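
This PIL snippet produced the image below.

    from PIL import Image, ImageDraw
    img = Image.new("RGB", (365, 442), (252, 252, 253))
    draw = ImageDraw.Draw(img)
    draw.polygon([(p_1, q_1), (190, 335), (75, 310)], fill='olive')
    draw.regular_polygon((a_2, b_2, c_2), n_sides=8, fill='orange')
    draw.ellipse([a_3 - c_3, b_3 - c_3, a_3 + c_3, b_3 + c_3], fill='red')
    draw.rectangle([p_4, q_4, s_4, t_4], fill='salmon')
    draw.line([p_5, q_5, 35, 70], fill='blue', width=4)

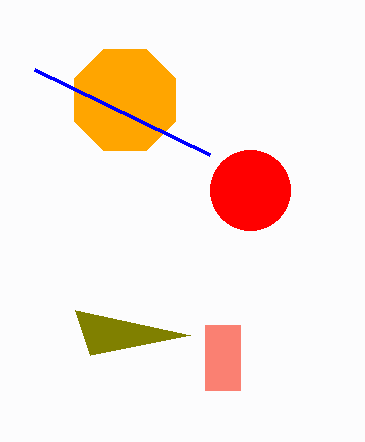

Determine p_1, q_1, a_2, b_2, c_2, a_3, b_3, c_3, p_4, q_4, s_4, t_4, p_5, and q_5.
p_1 = 90
q_1 = 355
a_2 = 125
b_2 = 100
c_2 = 55
a_3 = 250
b_3 = 190
c_3 = 40
p_4 = 205
q_4 = 325
s_4 = 240
t_4 = 390
p_5 = 210
q_5 = 155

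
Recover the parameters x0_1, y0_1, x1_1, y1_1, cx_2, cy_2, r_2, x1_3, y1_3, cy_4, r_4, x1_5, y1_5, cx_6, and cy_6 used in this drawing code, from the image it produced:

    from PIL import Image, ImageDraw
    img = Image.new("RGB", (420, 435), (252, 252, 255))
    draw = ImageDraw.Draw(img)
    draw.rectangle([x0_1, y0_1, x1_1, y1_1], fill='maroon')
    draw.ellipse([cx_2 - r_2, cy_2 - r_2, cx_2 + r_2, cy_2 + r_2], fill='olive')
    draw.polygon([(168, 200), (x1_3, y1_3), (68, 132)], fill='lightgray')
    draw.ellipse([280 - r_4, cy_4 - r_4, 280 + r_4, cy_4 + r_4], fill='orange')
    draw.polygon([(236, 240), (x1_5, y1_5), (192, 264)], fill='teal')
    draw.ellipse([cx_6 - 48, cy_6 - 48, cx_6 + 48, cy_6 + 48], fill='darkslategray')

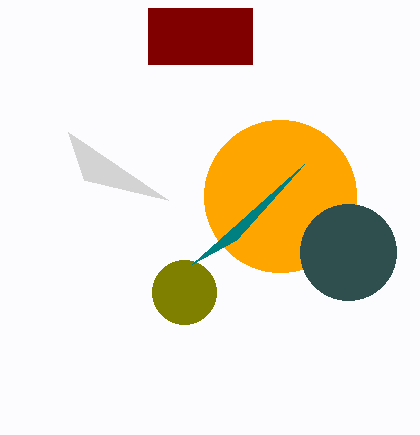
x0_1 = 148, y0_1 = 8, x1_1 = 252, y1_1 = 64, cx_2 = 184, cy_2 = 292, r_2 = 32, x1_3 = 84, y1_3 = 180, cy_4 = 196, r_4 = 76, x1_5 = 304, y1_5 = 164, cx_6 = 348, cy_6 = 252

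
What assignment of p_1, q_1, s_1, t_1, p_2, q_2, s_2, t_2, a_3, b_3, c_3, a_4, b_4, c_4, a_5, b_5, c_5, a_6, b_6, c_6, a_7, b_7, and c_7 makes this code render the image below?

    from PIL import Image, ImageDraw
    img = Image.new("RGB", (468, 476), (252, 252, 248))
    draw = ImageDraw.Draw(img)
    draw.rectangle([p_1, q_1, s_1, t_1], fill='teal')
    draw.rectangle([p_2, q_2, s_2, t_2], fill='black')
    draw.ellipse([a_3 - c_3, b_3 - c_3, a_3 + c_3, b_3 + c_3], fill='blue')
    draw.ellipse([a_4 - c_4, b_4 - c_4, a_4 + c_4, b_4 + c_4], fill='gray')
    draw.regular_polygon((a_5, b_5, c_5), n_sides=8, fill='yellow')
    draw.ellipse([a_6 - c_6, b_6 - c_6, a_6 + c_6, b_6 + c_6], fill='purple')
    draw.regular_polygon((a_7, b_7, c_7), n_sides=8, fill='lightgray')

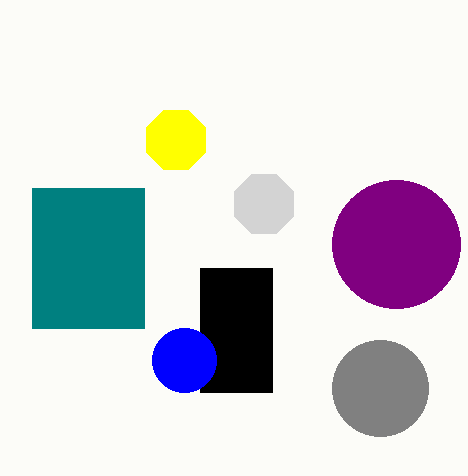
p_1 = 32
q_1 = 188
s_1 = 144
t_1 = 328
p_2 = 200
q_2 = 268
s_2 = 272
t_2 = 392
a_3 = 184
b_3 = 360
c_3 = 32
a_4 = 380
b_4 = 388
c_4 = 48
a_5 = 176
b_5 = 140
c_5 = 32
a_6 = 396
b_6 = 244
c_6 = 64
a_7 = 264
b_7 = 204
c_7 = 32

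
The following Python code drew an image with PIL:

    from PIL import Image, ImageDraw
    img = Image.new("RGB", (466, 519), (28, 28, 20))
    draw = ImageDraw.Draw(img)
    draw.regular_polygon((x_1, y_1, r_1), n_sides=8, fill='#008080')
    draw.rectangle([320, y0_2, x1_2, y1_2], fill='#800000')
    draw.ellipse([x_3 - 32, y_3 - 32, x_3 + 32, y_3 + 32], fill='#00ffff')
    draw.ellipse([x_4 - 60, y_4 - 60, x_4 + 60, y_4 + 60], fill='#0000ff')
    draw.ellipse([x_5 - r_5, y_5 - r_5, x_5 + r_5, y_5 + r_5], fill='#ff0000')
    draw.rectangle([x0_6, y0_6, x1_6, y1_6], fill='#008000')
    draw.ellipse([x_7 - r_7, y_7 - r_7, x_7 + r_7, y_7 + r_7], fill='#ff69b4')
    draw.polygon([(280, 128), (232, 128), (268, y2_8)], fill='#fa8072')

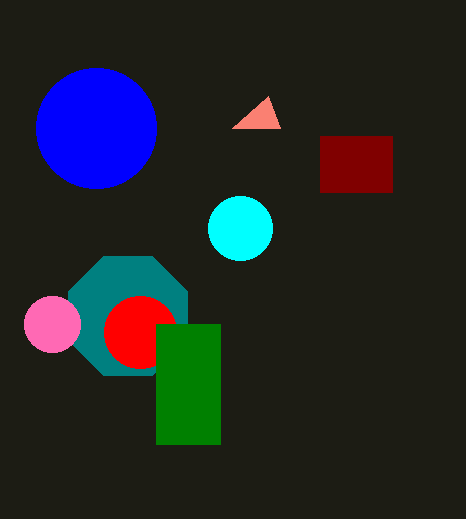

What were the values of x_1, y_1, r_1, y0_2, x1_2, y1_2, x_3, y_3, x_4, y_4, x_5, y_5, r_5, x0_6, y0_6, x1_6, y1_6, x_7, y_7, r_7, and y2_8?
x_1 = 128; y_1 = 316; r_1 = 64; y0_2 = 136; x1_2 = 392; y1_2 = 192; x_3 = 240; y_3 = 228; x_4 = 96; y_4 = 128; x_5 = 140; y_5 = 332; r_5 = 36; x0_6 = 156; y0_6 = 324; x1_6 = 220; y1_6 = 444; x_7 = 52; y_7 = 324; r_7 = 28; y2_8 = 96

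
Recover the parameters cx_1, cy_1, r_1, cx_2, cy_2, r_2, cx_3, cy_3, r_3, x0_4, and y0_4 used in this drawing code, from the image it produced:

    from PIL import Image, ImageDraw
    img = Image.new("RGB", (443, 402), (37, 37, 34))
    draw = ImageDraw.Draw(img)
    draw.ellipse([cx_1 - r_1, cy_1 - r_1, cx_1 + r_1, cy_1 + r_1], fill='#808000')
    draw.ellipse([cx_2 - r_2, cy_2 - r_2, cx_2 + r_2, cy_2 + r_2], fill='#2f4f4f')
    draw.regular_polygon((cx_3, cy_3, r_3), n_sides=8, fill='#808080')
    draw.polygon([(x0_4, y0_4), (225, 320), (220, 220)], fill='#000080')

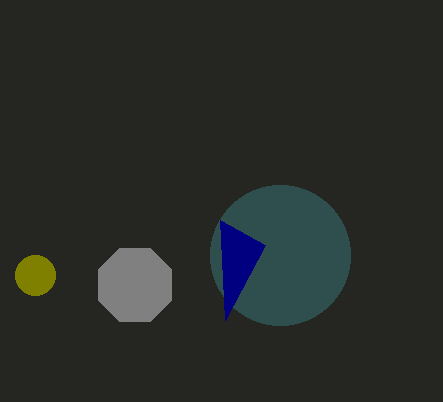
cx_1 = 35
cy_1 = 275
r_1 = 20
cx_2 = 280
cy_2 = 255
r_2 = 70
cx_3 = 135
cy_3 = 285
r_3 = 40
x0_4 = 265
y0_4 = 245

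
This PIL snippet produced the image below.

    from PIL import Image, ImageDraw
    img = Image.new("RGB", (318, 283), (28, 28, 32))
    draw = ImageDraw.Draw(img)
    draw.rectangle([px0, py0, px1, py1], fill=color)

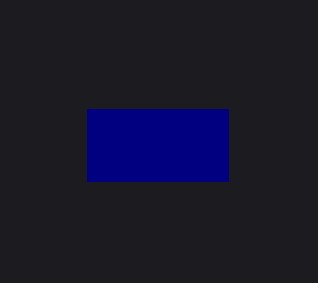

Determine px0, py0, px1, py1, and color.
px0 = 87, py0 = 109, px1 = 228, py1 = 181, color = 'navy'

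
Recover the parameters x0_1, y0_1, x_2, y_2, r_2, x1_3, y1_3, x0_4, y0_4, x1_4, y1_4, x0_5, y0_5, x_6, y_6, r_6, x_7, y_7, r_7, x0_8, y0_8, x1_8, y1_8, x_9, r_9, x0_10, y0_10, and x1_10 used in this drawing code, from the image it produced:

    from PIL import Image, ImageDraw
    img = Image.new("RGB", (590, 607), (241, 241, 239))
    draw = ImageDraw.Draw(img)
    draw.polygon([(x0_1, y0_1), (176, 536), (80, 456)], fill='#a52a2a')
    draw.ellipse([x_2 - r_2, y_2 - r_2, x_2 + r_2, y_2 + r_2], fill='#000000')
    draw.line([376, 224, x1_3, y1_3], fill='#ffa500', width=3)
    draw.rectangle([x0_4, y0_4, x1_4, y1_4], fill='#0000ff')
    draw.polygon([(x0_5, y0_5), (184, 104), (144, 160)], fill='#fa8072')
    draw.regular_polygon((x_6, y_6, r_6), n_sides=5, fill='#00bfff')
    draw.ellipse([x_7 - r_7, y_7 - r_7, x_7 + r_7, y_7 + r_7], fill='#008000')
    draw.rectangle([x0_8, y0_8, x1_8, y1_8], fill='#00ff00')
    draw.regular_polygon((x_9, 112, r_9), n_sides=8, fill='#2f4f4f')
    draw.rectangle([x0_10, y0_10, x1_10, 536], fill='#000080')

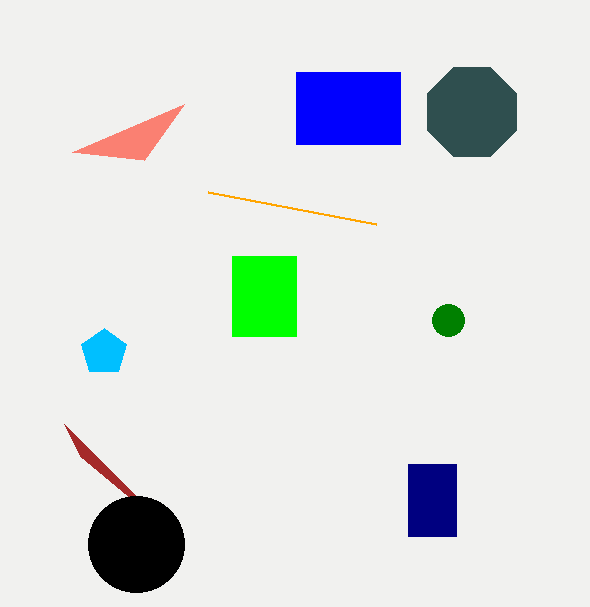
x0_1 = 64, y0_1 = 424, x_2 = 136, y_2 = 544, r_2 = 48, x1_3 = 208, y1_3 = 192, x0_4 = 296, y0_4 = 72, x1_4 = 400, y1_4 = 144, x0_5 = 72, y0_5 = 152, x_6 = 104, y_6 = 352, r_6 = 24, x_7 = 448, y_7 = 320, r_7 = 16, x0_8 = 232, y0_8 = 256, x1_8 = 296, y1_8 = 336, x_9 = 472, r_9 = 48, x0_10 = 408, y0_10 = 464, x1_10 = 456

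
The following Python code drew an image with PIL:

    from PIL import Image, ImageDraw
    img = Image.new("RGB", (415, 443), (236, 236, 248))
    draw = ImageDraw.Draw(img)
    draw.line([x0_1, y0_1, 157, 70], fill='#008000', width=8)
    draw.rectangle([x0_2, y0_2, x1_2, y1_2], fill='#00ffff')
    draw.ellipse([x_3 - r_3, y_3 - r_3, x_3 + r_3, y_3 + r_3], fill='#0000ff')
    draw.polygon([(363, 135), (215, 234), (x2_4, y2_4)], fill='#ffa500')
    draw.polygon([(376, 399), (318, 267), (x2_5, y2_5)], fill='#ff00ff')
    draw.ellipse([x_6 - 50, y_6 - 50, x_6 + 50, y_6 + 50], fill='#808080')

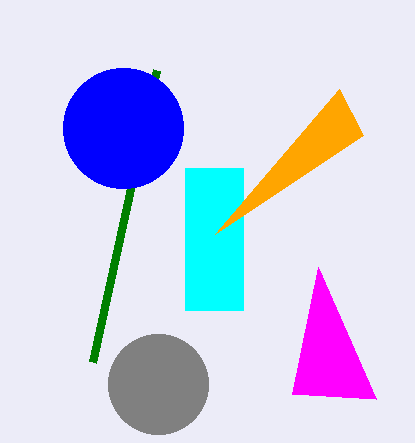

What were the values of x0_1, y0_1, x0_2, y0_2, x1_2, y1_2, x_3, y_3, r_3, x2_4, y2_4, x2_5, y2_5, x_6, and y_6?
x0_1 = 93, y0_1 = 362, x0_2 = 185, y0_2 = 168, x1_2 = 243, y1_2 = 310, x_3 = 123, y_3 = 128, r_3 = 60, x2_4 = 339, y2_4 = 89, x2_5 = 292, y2_5 = 394, x_6 = 158, y_6 = 384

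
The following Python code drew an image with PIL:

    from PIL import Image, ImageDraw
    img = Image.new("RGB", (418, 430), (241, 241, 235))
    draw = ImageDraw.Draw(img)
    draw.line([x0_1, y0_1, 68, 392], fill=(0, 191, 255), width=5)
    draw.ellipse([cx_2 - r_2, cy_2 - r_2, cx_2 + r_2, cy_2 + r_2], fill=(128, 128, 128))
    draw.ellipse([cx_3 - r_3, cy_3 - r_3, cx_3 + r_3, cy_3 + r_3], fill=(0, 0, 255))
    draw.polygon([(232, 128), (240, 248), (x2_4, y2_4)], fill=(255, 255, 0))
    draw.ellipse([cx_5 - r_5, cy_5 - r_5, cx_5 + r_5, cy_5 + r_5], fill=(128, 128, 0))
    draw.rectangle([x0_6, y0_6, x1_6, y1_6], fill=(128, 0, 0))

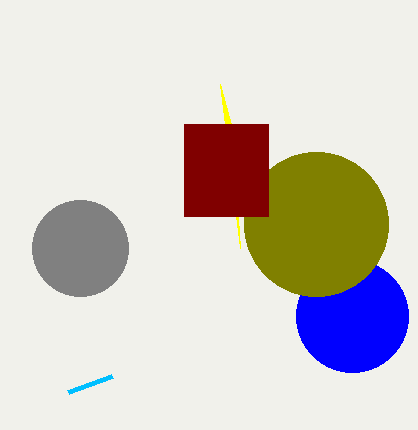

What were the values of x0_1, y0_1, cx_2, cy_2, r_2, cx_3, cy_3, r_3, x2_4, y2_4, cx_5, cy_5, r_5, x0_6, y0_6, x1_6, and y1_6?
x0_1 = 112, y0_1 = 376, cx_2 = 80, cy_2 = 248, r_2 = 48, cx_3 = 352, cy_3 = 316, r_3 = 56, x2_4 = 220, y2_4 = 84, cx_5 = 316, cy_5 = 224, r_5 = 72, x0_6 = 184, y0_6 = 124, x1_6 = 268, y1_6 = 216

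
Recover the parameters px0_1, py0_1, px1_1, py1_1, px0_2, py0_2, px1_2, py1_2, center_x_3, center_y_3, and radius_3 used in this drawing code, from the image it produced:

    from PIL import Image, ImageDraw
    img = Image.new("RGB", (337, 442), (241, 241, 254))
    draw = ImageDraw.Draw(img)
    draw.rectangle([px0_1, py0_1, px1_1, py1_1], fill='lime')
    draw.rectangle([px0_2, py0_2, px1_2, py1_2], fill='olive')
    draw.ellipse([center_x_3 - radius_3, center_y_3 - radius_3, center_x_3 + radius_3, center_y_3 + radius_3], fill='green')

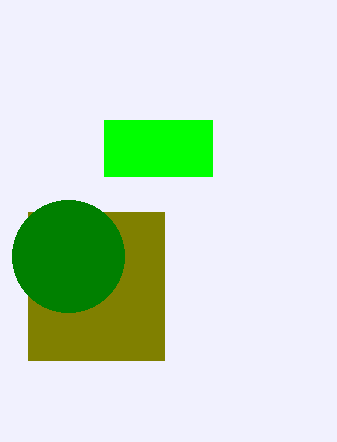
px0_1 = 104
py0_1 = 120
px1_1 = 212
py1_1 = 176
px0_2 = 28
py0_2 = 212
px1_2 = 164
py1_2 = 360
center_x_3 = 68
center_y_3 = 256
radius_3 = 56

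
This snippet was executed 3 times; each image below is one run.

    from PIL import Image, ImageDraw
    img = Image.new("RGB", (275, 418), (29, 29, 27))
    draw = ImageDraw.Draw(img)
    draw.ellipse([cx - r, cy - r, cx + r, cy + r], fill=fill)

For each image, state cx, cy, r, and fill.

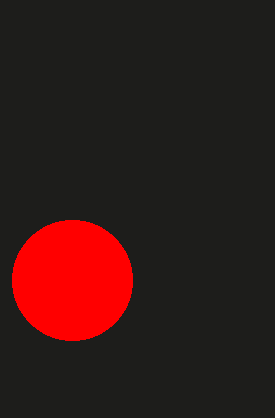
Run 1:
cx = 72
cy = 280
r = 60
fill = 'red'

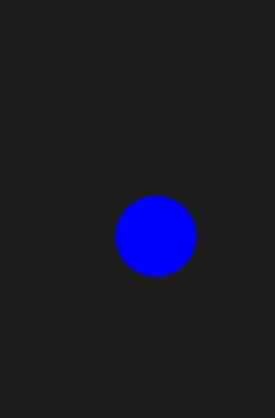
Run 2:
cx = 156; cy = 236; r = 40; fill = 'blue'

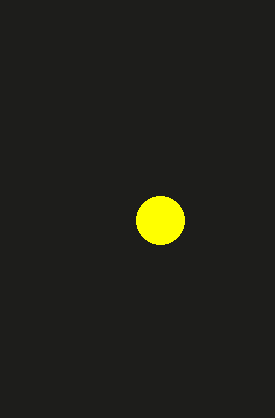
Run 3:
cx = 160
cy = 220
r = 24
fill = 'yellow'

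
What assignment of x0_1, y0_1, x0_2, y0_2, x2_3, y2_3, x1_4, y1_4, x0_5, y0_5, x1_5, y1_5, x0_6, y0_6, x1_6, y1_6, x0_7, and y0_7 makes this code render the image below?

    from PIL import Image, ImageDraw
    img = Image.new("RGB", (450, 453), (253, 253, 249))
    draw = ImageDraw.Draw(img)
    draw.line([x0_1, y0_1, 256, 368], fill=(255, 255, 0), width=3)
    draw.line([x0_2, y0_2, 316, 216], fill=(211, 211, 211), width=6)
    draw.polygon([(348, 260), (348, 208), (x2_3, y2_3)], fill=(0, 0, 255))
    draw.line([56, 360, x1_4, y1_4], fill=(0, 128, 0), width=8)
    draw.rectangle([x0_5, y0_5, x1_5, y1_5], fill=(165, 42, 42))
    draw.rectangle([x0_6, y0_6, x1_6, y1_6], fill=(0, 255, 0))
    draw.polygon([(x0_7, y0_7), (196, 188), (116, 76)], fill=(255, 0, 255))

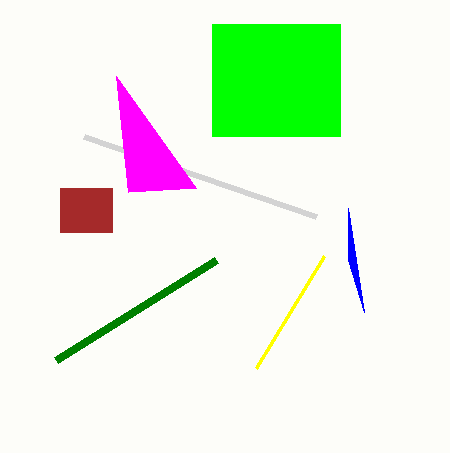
x0_1 = 324, y0_1 = 256, x0_2 = 84, y0_2 = 136, x2_3 = 364, y2_3 = 312, x1_4 = 216, y1_4 = 260, x0_5 = 60, y0_5 = 188, x1_5 = 112, y1_5 = 232, x0_6 = 212, y0_6 = 24, x1_6 = 340, y1_6 = 136, x0_7 = 128, y0_7 = 192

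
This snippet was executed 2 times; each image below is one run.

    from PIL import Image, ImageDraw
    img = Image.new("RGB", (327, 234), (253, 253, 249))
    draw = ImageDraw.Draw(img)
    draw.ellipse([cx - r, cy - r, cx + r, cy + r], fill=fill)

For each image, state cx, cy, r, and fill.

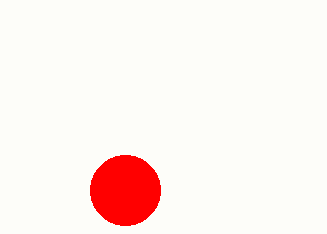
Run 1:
cx = 125
cy = 190
r = 35
fill = 'red'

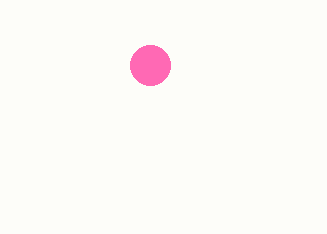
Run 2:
cx = 150, cy = 65, r = 20, fill = 'hotpink'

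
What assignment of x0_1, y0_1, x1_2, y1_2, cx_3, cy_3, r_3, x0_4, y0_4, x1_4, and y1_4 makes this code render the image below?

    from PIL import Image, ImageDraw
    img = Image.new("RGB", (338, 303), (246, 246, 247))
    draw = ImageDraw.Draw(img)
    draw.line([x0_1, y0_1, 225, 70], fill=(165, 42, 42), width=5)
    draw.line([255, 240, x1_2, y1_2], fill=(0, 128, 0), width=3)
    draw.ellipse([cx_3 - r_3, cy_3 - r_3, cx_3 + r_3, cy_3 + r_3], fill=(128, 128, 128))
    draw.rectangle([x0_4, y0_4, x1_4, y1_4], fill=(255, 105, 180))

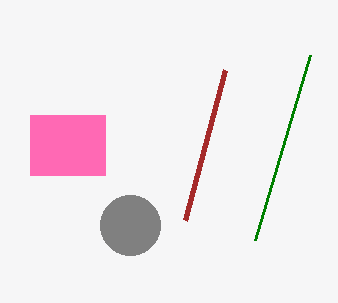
x0_1 = 185
y0_1 = 220
x1_2 = 310
y1_2 = 55
cx_3 = 130
cy_3 = 225
r_3 = 30
x0_4 = 30
y0_4 = 115
x1_4 = 105
y1_4 = 175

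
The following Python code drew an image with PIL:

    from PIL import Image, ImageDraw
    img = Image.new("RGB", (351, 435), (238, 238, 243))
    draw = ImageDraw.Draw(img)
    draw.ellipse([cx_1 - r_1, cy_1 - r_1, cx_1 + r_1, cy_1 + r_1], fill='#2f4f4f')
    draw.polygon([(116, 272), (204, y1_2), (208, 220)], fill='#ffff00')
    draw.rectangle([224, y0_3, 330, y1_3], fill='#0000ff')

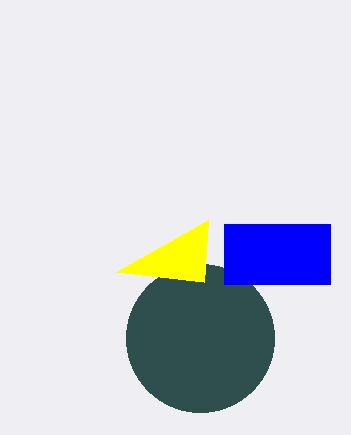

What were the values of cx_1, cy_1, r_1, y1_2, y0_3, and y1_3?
cx_1 = 200
cy_1 = 338
r_1 = 74
y1_2 = 282
y0_3 = 224
y1_3 = 284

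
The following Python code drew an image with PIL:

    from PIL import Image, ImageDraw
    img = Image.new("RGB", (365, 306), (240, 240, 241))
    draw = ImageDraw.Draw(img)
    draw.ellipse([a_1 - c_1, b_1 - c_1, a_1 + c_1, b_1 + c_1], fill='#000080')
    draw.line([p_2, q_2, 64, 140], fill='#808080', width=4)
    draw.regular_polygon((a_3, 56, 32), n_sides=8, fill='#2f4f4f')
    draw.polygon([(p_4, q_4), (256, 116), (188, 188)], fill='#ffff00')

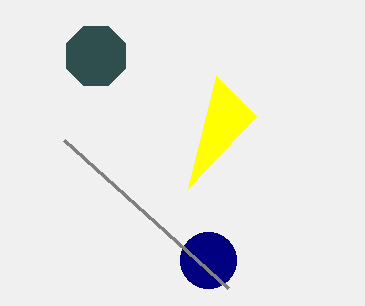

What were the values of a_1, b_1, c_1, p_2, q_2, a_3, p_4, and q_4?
a_1 = 208; b_1 = 260; c_1 = 28; p_2 = 228; q_2 = 288; a_3 = 96; p_4 = 216; q_4 = 76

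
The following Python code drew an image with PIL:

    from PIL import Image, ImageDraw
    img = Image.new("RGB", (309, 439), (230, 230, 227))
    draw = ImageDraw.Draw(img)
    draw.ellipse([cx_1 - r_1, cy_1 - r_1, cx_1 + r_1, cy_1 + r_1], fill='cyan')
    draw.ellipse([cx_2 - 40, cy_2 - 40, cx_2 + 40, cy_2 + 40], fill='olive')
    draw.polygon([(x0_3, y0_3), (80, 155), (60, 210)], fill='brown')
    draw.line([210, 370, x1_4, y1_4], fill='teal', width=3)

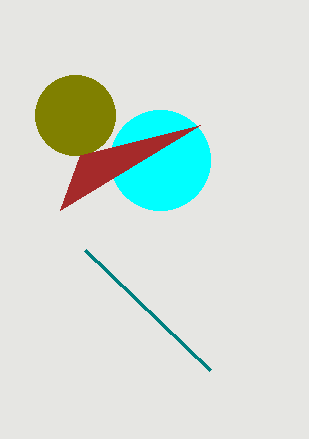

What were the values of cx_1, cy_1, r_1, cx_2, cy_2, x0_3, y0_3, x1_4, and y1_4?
cx_1 = 160; cy_1 = 160; r_1 = 50; cx_2 = 75; cy_2 = 115; x0_3 = 200; y0_3 = 125; x1_4 = 85; y1_4 = 250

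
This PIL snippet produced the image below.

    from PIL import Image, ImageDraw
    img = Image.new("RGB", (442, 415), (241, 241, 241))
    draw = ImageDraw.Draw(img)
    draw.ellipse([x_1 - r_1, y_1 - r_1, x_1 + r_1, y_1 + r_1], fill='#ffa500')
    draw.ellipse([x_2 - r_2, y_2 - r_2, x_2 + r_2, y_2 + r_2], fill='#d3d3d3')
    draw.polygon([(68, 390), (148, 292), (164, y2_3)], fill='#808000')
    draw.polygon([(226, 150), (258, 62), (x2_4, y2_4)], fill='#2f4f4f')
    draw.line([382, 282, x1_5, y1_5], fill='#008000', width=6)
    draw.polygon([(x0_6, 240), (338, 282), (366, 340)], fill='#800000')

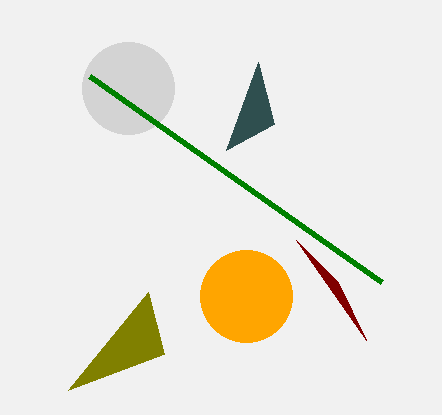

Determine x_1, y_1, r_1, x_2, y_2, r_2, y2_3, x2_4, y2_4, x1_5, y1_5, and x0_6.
x_1 = 246
y_1 = 296
r_1 = 46
x_2 = 128
y_2 = 88
r_2 = 46
y2_3 = 354
x2_4 = 274
y2_4 = 124
x1_5 = 90
y1_5 = 76
x0_6 = 296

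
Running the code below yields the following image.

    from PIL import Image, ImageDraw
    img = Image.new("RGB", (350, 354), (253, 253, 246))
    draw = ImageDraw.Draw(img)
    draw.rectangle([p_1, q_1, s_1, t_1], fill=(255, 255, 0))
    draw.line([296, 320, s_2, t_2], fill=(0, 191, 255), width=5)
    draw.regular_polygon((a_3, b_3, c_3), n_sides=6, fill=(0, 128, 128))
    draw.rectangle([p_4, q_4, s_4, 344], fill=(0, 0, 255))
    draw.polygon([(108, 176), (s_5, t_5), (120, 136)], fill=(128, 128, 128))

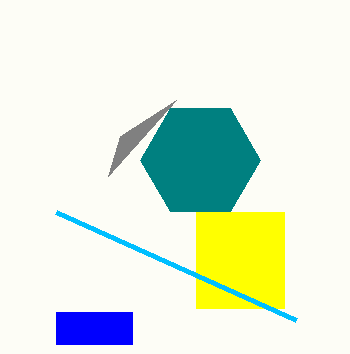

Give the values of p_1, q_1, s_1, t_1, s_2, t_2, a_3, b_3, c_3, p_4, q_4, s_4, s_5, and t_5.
p_1 = 196, q_1 = 212, s_1 = 284, t_1 = 308, s_2 = 56, t_2 = 212, a_3 = 200, b_3 = 160, c_3 = 60, p_4 = 56, q_4 = 312, s_4 = 132, s_5 = 176, t_5 = 100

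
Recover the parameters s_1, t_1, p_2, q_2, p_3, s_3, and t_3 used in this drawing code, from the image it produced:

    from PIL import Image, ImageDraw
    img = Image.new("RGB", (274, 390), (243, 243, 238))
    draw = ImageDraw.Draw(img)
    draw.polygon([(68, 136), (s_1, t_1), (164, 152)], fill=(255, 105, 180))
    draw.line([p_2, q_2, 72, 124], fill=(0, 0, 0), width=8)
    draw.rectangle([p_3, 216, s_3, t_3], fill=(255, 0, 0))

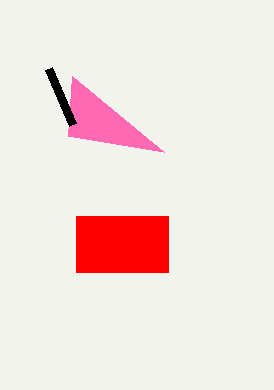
s_1 = 72
t_1 = 76
p_2 = 48
q_2 = 68
p_3 = 76
s_3 = 168
t_3 = 272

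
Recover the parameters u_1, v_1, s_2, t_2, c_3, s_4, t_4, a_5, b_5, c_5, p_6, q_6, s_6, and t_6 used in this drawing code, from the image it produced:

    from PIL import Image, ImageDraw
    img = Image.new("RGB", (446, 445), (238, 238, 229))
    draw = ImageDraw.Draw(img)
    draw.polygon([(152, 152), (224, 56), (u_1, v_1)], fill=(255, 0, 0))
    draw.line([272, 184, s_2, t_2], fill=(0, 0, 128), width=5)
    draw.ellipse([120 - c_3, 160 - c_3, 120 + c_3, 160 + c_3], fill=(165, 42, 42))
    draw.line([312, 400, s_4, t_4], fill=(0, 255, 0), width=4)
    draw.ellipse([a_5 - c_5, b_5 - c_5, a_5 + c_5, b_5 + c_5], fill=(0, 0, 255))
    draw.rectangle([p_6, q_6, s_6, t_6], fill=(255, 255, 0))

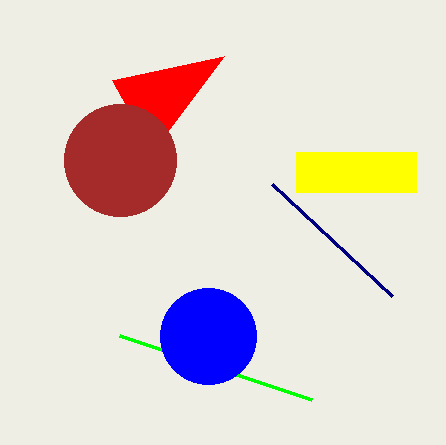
u_1 = 112
v_1 = 80
s_2 = 392
t_2 = 296
c_3 = 56
s_4 = 120
t_4 = 336
a_5 = 208
b_5 = 336
c_5 = 48
p_6 = 296
q_6 = 152
s_6 = 416
t_6 = 192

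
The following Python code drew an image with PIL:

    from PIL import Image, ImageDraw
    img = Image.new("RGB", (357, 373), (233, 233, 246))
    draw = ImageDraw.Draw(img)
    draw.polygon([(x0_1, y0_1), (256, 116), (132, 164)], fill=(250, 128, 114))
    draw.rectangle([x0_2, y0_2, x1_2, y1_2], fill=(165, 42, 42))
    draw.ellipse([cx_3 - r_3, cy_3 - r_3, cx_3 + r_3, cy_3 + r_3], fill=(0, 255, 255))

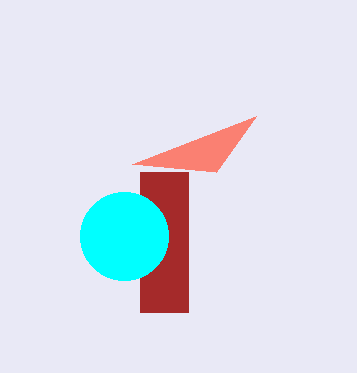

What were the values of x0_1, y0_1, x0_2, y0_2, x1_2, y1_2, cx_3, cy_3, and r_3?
x0_1 = 216; y0_1 = 172; x0_2 = 140; y0_2 = 172; x1_2 = 188; y1_2 = 312; cx_3 = 124; cy_3 = 236; r_3 = 44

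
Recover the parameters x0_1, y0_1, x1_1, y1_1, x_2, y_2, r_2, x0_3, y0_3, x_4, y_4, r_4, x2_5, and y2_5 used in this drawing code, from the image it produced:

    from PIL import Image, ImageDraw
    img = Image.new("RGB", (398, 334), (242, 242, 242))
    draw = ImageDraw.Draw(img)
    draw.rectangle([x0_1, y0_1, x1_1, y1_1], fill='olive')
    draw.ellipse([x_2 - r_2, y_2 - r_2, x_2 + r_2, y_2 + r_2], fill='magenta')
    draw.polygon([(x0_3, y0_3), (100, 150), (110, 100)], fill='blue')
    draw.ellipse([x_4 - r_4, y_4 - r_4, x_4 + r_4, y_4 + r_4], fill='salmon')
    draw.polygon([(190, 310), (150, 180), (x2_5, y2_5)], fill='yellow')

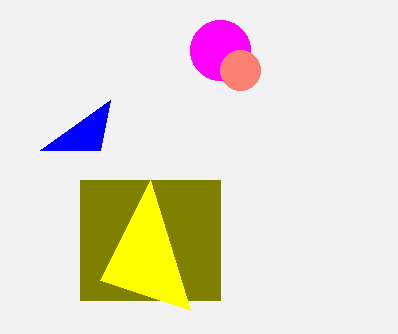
x0_1 = 80; y0_1 = 180; x1_1 = 220; y1_1 = 300; x_2 = 220; y_2 = 50; r_2 = 30; x0_3 = 40; y0_3 = 150; x_4 = 240; y_4 = 70; r_4 = 20; x2_5 = 100; y2_5 = 280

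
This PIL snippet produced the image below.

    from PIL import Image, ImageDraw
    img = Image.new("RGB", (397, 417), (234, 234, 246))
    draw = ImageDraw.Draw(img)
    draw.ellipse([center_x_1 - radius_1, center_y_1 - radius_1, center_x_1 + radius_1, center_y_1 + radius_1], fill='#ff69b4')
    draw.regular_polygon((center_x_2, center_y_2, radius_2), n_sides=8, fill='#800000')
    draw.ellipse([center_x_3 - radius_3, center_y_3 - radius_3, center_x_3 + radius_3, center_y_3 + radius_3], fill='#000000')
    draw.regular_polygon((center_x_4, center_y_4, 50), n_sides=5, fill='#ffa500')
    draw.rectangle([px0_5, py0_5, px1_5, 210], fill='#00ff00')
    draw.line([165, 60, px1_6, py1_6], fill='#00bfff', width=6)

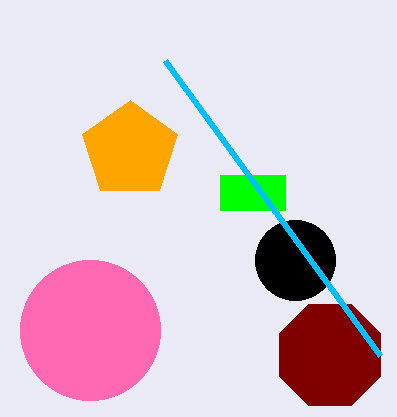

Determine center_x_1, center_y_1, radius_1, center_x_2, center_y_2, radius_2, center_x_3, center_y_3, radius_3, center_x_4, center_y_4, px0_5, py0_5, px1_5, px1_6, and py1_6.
center_x_1 = 90
center_y_1 = 330
radius_1 = 70
center_x_2 = 330
center_y_2 = 355
radius_2 = 55
center_x_3 = 295
center_y_3 = 260
radius_3 = 40
center_x_4 = 130
center_y_4 = 150
px0_5 = 220
py0_5 = 175
px1_5 = 285
px1_6 = 380
py1_6 = 355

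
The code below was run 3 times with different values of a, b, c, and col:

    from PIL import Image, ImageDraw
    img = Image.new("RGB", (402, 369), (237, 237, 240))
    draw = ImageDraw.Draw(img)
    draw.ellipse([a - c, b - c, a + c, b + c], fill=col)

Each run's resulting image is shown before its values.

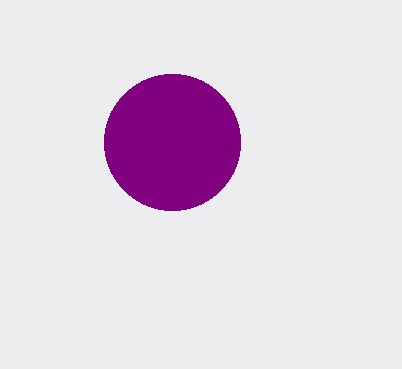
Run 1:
a = 172; b = 142; c = 68; col = 'purple'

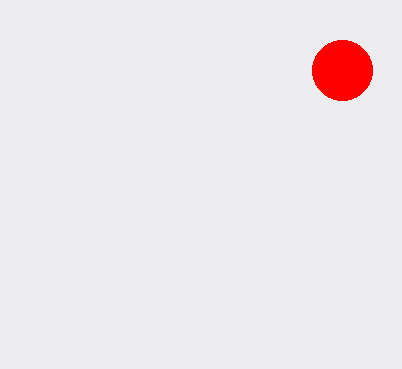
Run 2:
a = 342; b = 70; c = 30; col = 'red'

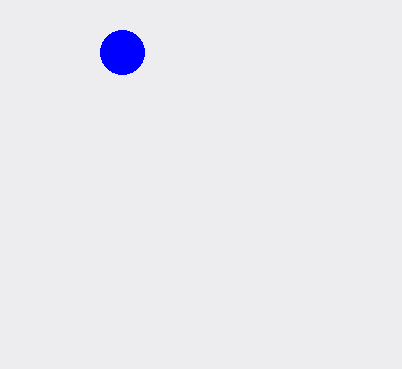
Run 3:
a = 122
b = 52
c = 22
col = 'blue'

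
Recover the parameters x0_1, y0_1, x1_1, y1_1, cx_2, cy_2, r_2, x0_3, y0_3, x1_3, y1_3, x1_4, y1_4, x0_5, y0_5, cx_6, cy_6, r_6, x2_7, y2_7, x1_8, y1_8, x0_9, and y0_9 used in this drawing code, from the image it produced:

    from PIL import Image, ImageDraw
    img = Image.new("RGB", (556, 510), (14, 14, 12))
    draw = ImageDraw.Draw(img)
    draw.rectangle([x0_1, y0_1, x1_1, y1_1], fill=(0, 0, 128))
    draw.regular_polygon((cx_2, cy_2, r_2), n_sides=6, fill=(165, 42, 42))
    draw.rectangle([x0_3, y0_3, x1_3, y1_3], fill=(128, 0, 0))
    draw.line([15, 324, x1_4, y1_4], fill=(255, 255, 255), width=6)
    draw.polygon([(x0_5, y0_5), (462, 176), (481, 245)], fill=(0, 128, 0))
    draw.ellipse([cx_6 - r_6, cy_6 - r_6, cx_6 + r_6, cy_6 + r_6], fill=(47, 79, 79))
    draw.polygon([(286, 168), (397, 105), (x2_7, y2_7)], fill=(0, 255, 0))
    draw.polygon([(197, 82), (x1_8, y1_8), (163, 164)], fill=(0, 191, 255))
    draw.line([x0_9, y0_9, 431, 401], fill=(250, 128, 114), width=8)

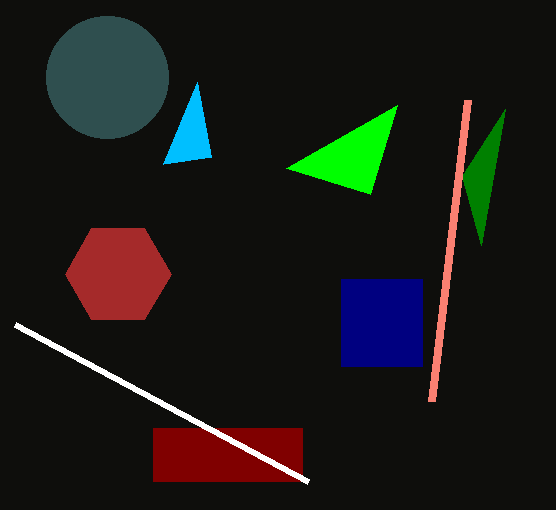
x0_1 = 341
y0_1 = 279
x1_1 = 422
y1_1 = 366
cx_2 = 118
cy_2 = 274
r_2 = 53
x0_3 = 153
y0_3 = 428
x1_3 = 302
y1_3 = 481
x1_4 = 308
y1_4 = 481
x0_5 = 505
y0_5 = 109
cx_6 = 107
cy_6 = 77
r_6 = 61
x2_7 = 370
y2_7 = 194
x1_8 = 211
y1_8 = 157
x0_9 = 467
y0_9 = 100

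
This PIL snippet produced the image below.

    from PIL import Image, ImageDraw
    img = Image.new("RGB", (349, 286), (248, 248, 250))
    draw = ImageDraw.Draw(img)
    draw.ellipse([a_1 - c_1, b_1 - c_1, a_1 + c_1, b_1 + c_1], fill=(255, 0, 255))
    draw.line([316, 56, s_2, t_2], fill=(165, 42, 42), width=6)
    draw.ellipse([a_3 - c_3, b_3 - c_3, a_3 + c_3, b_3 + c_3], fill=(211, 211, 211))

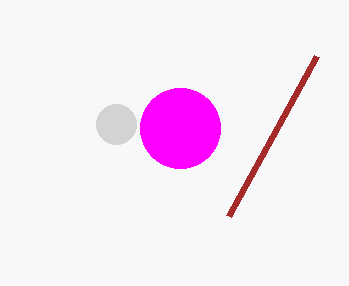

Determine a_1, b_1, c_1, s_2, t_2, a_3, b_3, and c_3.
a_1 = 180, b_1 = 128, c_1 = 40, s_2 = 228, t_2 = 216, a_3 = 116, b_3 = 124, c_3 = 20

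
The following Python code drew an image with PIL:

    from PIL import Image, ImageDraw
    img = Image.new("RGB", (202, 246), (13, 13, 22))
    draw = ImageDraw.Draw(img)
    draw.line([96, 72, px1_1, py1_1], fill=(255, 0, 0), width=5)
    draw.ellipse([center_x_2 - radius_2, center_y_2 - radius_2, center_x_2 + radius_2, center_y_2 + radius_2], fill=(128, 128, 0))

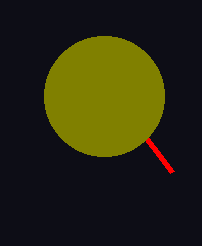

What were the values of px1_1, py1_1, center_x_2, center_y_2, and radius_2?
px1_1 = 172, py1_1 = 172, center_x_2 = 104, center_y_2 = 96, radius_2 = 60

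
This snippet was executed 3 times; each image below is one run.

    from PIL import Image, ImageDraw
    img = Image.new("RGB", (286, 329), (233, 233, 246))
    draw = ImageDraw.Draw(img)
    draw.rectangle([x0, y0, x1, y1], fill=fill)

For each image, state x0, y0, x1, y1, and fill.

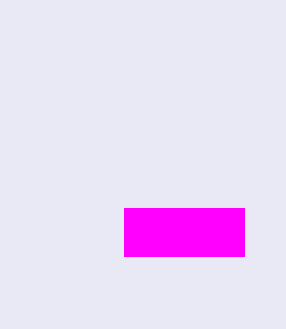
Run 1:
x0 = 124
y0 = 208
x1 = 244
y1 = 256
fill = 'magenta'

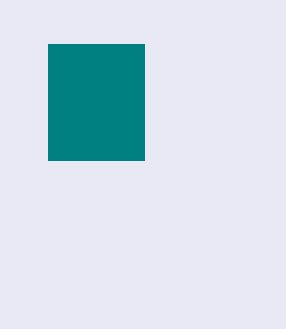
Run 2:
x0 = 48; y0 = 44; x1 = 144; y1 = 160; fill = 'teal'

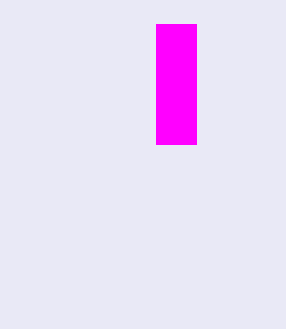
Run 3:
x0 = 156, y0 = 24, x1 = 196, y1 = 144, fill = 'magenta'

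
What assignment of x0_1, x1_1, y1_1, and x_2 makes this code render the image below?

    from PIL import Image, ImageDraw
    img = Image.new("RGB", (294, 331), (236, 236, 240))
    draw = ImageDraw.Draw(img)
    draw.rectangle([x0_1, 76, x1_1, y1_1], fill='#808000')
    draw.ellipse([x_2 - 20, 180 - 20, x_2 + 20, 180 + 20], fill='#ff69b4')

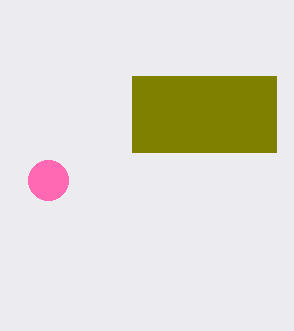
x0_1 = 132
x1_1 = 276
y1_1 = 152
x_2 = 48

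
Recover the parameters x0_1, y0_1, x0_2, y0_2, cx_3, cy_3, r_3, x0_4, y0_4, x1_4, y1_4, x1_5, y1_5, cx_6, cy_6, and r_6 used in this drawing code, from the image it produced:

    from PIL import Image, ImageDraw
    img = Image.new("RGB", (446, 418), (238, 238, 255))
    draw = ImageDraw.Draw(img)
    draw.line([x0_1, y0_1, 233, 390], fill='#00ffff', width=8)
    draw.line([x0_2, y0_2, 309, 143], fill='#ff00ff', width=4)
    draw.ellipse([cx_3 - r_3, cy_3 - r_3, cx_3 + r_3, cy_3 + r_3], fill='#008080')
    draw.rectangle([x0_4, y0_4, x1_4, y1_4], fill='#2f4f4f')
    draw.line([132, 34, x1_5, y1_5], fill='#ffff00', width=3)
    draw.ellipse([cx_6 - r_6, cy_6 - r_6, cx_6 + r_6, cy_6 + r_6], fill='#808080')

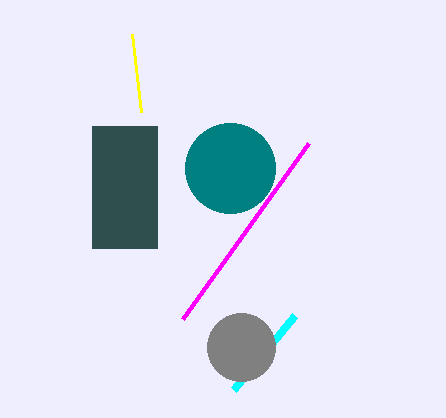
x0_1 = 294, y0_1 = 316, x0_2 = 183, y0_2 = 319, cx_3 = 230, cy_3 = 168, r_3 = 45, x0_4 = 92, y0_4 = 126, x1_4 = 157, y1_4 = 248, x1_5 = 141, y1_5 = 112, cx_6 = 241, cy_6 = 347, r_6 = 34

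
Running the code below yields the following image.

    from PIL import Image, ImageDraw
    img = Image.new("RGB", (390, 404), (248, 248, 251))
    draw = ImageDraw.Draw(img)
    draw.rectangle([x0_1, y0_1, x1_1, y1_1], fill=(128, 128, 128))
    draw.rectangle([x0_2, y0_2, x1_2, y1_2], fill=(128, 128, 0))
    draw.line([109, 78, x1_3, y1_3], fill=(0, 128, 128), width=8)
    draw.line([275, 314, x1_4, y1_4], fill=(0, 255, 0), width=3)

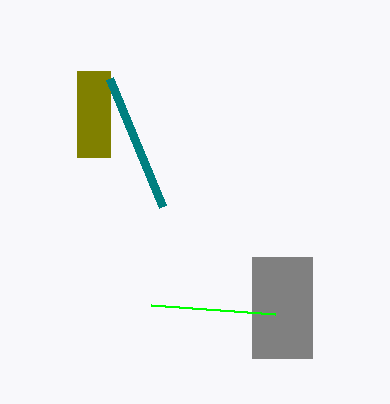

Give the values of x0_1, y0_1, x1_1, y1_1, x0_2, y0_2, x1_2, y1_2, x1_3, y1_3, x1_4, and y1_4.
x0_1 = 252, y0_1 = 257, x1_1 = 312, y1_1 = 358, x0_2 = 77, y0_2 = 71, x1_2 = 110, y1_2 = 157, x1_3 = 162, y1_3 = 206, x1_4 = 151, y1_4 = 305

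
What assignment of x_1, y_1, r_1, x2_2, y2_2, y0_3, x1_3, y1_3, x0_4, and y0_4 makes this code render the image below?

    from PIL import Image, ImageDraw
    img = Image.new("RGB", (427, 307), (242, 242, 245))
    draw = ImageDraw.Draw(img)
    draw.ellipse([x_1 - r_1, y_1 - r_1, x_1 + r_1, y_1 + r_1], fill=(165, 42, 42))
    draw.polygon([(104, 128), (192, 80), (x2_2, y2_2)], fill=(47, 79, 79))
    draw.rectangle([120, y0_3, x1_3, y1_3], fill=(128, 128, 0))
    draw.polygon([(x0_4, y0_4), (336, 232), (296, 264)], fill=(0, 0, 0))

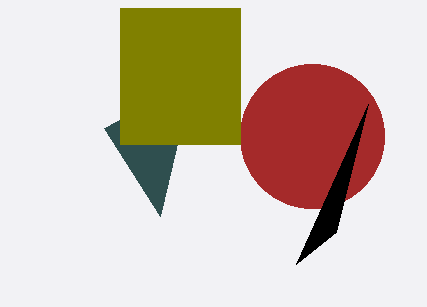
x_1 = 312, y_1 = 136, r_1 = 72, x2_2 = 160, y2_2 = 216, y0_3 = 8, x1_3 = 240, y1_3 = 144, x0_4 = 368, y0_4 = 104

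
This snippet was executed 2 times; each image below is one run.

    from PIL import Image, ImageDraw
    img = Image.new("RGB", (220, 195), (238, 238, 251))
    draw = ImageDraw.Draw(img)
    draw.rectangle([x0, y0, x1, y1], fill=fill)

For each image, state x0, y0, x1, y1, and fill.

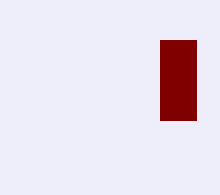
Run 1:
x0 = 160
y0 = 40
x1 = 196
y1 = 120
fill = 'maroon'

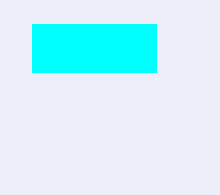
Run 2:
x0 = 32
y0 = 24
x1 = 156
y1 = 72
fill = 'cyan'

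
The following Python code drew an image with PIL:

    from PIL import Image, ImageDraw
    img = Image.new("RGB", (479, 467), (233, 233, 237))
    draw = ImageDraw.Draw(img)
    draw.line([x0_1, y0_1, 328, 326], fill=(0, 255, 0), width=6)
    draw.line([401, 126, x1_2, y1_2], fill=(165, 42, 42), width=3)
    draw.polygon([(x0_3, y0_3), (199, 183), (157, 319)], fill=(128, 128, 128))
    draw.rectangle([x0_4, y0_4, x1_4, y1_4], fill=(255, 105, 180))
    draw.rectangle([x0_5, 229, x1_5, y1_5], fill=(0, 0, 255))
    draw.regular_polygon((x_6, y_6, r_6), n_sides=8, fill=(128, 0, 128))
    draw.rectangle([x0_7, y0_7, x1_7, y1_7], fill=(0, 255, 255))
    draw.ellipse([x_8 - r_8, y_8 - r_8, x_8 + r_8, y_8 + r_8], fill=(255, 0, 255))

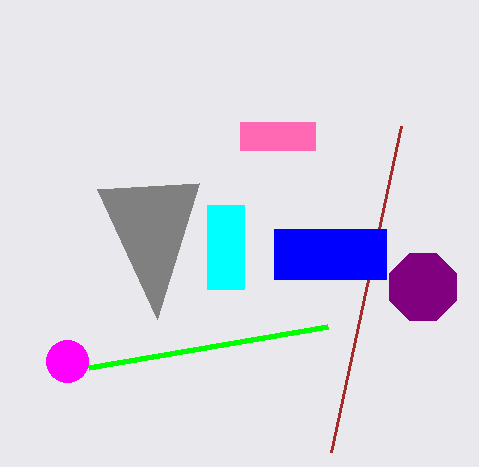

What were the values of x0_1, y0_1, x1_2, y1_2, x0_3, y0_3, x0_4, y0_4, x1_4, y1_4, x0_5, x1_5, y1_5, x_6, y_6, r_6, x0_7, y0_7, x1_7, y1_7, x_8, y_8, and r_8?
x0_1 = 89
y0_1 = 367
x1_2 = 331
y1_2 = 452
x0_3 = 97
y0_3 = 189
x0_4 = 240
y0_4 = 122
x1_4 = 315
y1_4 = 150
x0_5 = 274
x1_5 = 386
y1_5 = 279
x_6 = 423
y_6 = 287
r_6 = 36
x0_7 = 207
y0_7 = 205
x1_7 = 244
y1_7 = 289
x_8 = 67
y_8 = 361
r_8 = 21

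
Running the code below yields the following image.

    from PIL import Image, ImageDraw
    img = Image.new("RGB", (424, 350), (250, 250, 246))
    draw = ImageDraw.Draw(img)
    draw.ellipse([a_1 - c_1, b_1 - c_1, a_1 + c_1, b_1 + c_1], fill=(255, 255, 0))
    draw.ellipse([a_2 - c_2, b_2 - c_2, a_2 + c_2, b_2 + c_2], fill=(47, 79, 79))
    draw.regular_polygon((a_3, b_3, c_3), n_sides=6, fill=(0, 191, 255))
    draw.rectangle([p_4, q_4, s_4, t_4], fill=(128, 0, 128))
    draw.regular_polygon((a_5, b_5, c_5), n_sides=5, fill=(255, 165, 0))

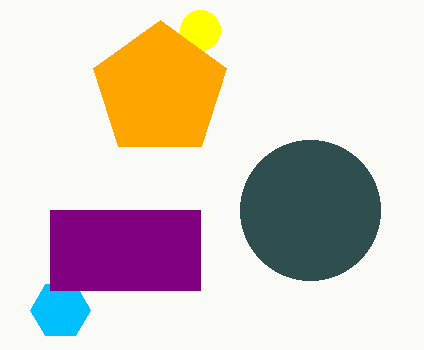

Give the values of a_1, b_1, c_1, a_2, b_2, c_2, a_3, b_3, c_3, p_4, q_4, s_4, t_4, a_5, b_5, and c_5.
a_1 = 200, b_1 = 30, c_1 = 20, a_2 = 310, b_2 = 210, c_2 = 70, a_3 = 60, b_3 = 310, c_3 = 30, p_4 = 50, q_4 = 210, s_4 = 200, t_4 = 290, a_5 = 160, b_5 = 90, c_5 = 70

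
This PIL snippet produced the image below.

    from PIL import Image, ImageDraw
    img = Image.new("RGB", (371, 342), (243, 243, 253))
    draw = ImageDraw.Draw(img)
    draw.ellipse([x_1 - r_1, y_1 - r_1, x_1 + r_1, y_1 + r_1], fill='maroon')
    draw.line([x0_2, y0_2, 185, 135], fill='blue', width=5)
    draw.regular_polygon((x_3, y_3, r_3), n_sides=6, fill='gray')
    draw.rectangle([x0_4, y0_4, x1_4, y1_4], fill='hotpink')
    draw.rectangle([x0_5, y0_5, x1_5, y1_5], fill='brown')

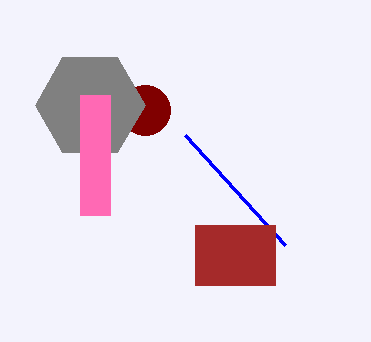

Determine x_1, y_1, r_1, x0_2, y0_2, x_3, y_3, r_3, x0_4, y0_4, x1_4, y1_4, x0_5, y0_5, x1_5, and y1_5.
x_1 = 145, y_1 = 110, r_1 = 25, x0_2 = 285, y0_2 = 245, x_3 = 90, y_3 = 105, r_3 = 55, x0_4 = 80, y0_4 = 95, x1_4 = 110, y1_4 = 215, x0_5 = 195, y0_5 = 225, x1_5 = 275, y1_5 = 285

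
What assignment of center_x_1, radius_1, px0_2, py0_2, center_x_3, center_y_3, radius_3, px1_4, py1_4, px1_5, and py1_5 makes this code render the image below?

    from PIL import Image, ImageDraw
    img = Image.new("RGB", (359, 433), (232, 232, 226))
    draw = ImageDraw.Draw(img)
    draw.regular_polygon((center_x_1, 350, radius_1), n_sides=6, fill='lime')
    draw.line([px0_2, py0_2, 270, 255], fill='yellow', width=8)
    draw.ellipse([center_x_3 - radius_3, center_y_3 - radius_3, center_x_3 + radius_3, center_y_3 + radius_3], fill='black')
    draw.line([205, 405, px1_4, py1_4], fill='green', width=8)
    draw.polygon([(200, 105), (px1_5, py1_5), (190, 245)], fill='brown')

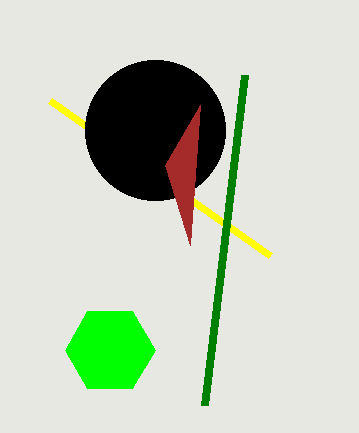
center_x_1 = 110, radius_1 = 45, px0_2 = 50, py0_2 = 100, center_x_3 = 155, center_y_3 = 130, radius_3 = 70, px1_4 = 245, py1_4 = 75, px1_5 = 165, py1_5 = 165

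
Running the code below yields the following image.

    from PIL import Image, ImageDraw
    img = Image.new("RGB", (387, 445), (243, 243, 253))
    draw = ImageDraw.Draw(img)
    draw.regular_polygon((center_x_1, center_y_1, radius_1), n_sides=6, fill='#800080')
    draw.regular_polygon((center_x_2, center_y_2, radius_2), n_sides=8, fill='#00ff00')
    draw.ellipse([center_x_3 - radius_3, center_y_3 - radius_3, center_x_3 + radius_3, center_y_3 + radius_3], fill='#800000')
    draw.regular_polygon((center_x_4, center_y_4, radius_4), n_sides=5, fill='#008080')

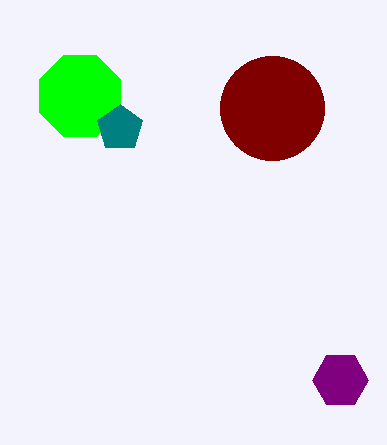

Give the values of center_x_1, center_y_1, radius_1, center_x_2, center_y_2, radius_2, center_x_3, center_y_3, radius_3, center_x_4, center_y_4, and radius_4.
center_x_1 = 340
center_y_1 = 380
radius_1 = 28
center_x_2 = 80
center_y_2 = 96
radius_2 = 44
center_x_3 = 272
center_y_3 = 108
radius_3 = 52
center_x_4 = 120
center_y_4 = 128
radius_4 = 24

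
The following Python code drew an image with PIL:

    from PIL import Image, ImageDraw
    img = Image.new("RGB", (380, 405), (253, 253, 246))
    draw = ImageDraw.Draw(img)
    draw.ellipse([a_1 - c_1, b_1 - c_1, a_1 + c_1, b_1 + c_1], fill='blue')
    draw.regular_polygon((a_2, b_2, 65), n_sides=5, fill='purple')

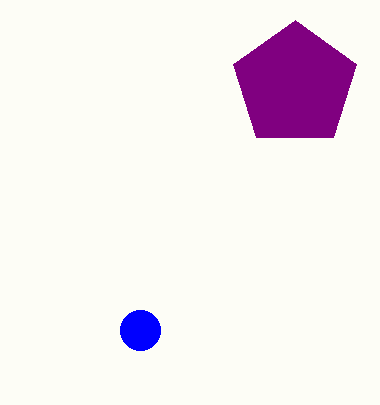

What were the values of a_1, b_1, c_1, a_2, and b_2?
a_1 = 140; b_1 = 330; c_1 = 20; a_2 = 295; b_2 = 85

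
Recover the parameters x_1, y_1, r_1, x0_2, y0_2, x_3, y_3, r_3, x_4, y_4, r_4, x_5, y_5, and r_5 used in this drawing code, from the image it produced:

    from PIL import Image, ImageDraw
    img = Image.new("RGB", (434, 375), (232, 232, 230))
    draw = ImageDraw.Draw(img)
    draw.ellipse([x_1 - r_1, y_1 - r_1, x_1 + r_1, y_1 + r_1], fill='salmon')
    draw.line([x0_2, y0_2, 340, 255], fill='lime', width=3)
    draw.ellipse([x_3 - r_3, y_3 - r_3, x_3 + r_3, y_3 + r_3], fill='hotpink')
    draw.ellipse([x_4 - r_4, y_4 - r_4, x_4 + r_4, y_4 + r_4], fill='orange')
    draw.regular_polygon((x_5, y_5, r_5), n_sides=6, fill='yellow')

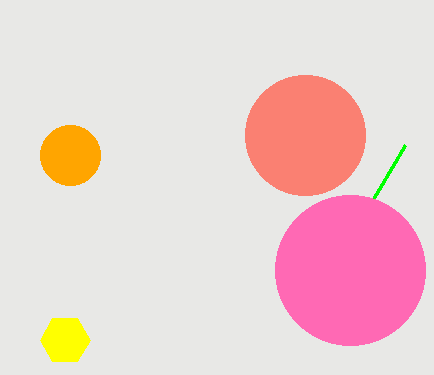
x_1 = 305
y_1 = 135
r_1 = 60
x0_2 = 405
y0_2 = 145
x_3 = 350
y_3 = 270
r_3 = 75
x_4 = 70
y_4 = 155
r_4 = 30
x_5 = 65
y_5 = 340
r_5 = 25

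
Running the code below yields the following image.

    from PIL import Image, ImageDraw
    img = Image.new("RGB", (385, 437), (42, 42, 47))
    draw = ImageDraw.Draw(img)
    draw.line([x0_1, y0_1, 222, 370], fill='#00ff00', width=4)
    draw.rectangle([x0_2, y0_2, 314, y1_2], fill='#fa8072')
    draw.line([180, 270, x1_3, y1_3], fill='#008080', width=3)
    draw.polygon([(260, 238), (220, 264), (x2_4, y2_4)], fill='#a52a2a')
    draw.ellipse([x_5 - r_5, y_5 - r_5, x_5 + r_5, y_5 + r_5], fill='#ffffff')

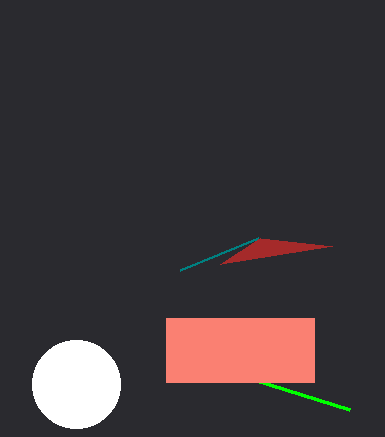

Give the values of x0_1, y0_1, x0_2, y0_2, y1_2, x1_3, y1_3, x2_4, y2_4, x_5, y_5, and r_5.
x0_1 = 350, y0_1 = 410, x0_2 = 166, y0_2 = 318, y1_2 = 382, x1_3 = 258, y1_3 = 238, x2_4 = 332, y2_4 = 246, x_5 = 76, y_5 = 384, r_5 = 44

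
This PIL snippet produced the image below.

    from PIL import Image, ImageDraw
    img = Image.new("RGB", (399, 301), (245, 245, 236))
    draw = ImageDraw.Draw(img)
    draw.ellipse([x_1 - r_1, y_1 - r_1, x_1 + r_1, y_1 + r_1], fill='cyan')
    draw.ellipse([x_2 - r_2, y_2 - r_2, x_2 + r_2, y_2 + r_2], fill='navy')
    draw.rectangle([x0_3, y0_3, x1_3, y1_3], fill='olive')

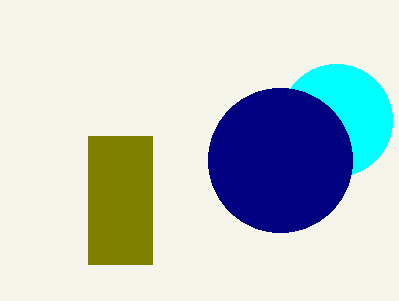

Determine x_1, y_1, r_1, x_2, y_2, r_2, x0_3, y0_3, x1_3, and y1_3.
x_1 = 336, y_1 = 120, r_1 = 56, x_2 = 280, y_2 = 160, r_2 = 72, x0_3 = 88, y0_3 = 136, x1_3 = 152, y1_3 = 264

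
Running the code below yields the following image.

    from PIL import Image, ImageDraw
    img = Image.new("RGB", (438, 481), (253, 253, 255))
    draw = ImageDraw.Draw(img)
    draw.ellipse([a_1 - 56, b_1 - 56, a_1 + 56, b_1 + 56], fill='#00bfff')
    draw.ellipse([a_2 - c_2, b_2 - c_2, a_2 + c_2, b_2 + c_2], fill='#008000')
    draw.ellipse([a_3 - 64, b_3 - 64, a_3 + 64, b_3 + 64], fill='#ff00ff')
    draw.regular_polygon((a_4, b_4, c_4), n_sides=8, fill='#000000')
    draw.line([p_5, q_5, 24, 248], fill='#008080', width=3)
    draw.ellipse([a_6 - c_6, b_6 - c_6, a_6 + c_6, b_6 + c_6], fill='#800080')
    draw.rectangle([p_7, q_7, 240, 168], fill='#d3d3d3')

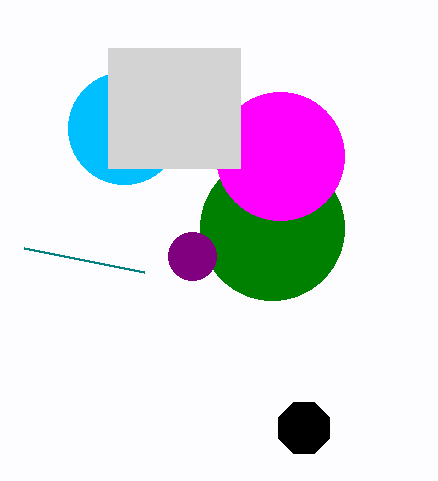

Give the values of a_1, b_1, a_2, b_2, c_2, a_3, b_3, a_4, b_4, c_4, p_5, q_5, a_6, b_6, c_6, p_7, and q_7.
a_1 = 124
b_1 = 128
a_2 = 272
b_2 = 228
c_2 = 72
a_3 = 280
b_3 = 156
a_4 = 304
b_4 = 428
c_4 = 28
p_5 = 144
q_5 = 272
a_6 = 192
b_6 = 256
c_6 = 24
p_7 = 108
q_7 = 48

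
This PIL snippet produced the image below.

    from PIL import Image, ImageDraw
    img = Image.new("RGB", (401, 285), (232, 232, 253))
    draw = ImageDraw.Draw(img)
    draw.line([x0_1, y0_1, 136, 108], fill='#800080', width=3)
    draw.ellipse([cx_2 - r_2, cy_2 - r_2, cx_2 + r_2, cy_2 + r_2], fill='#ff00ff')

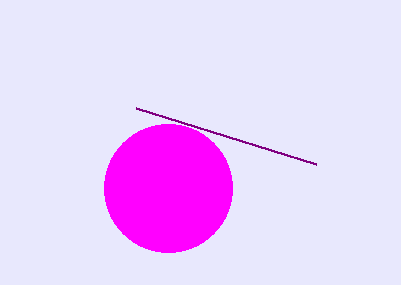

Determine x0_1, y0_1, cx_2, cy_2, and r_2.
x0_1 = 316; y0_1 = 164; cx_2 = 168; cy_2 = 188; r_2 = 64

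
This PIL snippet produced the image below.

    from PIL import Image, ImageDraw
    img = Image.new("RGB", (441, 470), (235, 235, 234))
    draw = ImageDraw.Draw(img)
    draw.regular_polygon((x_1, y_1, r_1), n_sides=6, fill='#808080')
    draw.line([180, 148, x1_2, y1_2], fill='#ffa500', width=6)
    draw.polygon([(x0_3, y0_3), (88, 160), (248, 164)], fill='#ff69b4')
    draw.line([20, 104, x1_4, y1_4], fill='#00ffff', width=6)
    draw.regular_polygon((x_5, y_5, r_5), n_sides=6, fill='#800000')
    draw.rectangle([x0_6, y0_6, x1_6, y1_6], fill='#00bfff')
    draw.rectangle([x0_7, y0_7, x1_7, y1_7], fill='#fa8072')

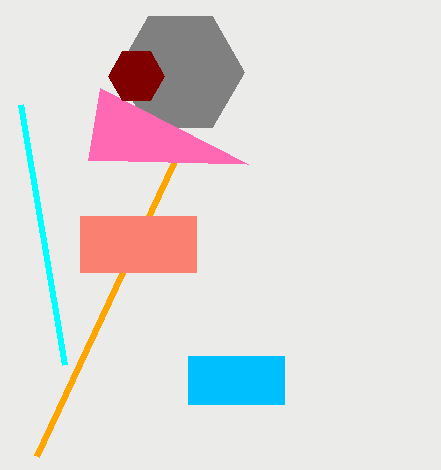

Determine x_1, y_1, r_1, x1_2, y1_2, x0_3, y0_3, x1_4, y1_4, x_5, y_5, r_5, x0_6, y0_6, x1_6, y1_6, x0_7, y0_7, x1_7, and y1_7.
x_1 = 180, y_1 = 72, r_1 = 64, x1_2 = 36, y1_2 = 456, x0_3 = 100, y0_3 = 88, x1_4 = 64, y1_4 = 364, x_5 = 136, y_5 = 76, r_5 = 28, x0_6 = 188, y0_6 = 356, x1_6 = 284, y1_6 = 404, x0_7 = 80, y0_7 = 216, x1_7 = 196, y1_7 = 272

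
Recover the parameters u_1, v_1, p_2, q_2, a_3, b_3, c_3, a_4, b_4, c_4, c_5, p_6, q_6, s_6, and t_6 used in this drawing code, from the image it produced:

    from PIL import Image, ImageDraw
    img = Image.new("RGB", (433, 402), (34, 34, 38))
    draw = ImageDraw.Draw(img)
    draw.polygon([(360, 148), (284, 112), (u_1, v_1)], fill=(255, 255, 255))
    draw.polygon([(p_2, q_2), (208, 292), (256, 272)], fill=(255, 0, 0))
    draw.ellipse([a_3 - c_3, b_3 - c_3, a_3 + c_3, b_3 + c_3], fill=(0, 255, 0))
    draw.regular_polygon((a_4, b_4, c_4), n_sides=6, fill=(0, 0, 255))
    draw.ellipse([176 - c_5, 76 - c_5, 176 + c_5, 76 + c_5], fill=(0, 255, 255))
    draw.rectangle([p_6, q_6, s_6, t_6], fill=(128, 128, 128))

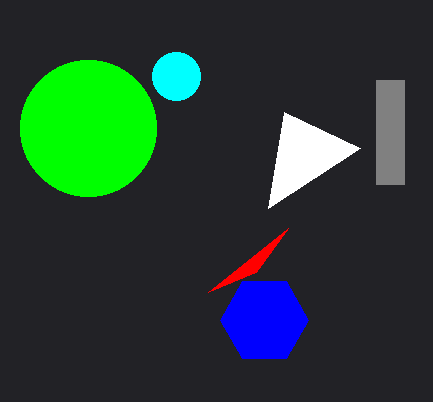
u_1 = 268, v_1 = 208, p_2 = 288, q_2 = 228, a_3 = 88, b_3 = 128, c_3 = 68, a_4 = 264, b_4 = 320, c_4 = 44, c_5 = 24, p_6 = 376, q_6 = 80, s_6 = 404, t_6 = 184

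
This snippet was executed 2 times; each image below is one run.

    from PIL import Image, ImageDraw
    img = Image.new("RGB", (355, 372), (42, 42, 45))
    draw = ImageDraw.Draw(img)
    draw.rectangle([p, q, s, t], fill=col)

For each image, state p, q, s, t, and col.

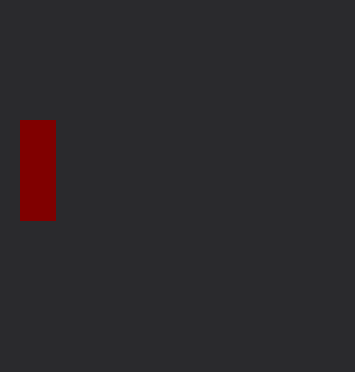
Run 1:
p = 20, q = 120, s = 55, t = 220, col = 'maroon'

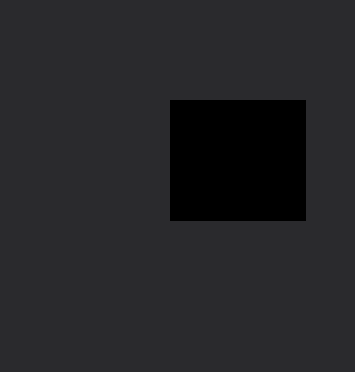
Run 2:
p = 170
q = 100
s = 305
t = 220
col = 'black'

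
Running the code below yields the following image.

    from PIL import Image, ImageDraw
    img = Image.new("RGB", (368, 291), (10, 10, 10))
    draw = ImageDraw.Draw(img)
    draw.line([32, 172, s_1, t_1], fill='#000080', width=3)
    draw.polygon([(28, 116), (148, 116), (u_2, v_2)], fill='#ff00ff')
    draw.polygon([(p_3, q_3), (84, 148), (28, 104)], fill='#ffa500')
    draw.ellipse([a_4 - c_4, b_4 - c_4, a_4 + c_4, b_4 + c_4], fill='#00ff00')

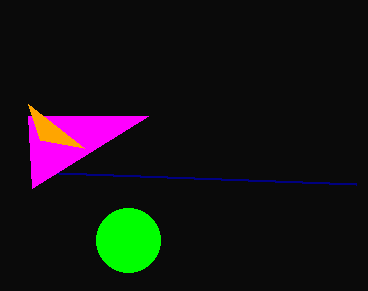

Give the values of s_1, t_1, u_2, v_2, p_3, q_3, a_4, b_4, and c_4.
s_1 = 356, t_1 = 184, u_2 = 32, v_2 = 188, p_3 = 40, q_3 = 140, a_4 = 128, b_4 = 240, c_4 = 32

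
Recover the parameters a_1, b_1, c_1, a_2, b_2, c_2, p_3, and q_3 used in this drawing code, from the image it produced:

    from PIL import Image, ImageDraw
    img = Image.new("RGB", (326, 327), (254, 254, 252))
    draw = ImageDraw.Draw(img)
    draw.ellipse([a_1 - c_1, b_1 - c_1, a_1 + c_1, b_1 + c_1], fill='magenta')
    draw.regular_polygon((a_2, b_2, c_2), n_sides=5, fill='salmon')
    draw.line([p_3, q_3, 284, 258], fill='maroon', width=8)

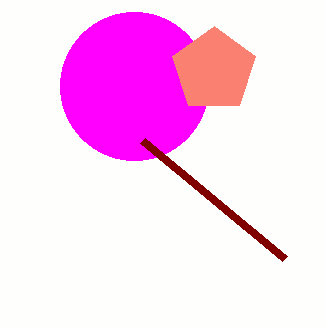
a_1 = 134
b_1 = 86
c_1 = 74
a_2 = 214
b_2 = 70
c_2 = 44
p_3 = 142
q_3 = 140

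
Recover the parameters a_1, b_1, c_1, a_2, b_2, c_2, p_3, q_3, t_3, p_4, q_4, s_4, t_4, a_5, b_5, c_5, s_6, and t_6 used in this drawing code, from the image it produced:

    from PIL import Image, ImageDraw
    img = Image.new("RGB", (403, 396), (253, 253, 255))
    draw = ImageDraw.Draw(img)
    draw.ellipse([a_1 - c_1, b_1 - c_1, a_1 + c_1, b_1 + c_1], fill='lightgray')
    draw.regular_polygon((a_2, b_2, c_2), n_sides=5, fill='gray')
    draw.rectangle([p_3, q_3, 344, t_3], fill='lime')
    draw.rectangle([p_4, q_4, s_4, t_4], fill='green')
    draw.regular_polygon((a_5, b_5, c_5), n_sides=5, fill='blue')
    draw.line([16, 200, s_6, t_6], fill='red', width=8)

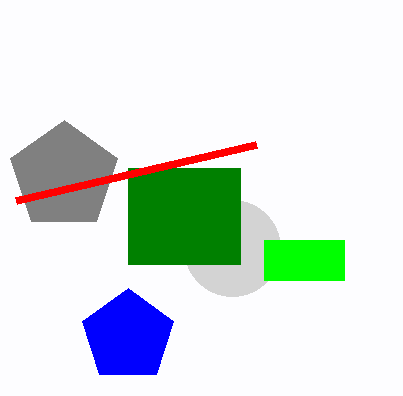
a_1 = 232, b_1 = 248, c_1 = 48, a_2 = 64, b_2 = 176, c_2 = 56, p_3 = 264, q_3 = 240, t_3 = 280, p_4 = 128, q_4 = 168, s_4 = 240, t_4 = 264, a_5 = 128, b_5 = 336, c_5 = 48, s_6 = 256, t_6 = 144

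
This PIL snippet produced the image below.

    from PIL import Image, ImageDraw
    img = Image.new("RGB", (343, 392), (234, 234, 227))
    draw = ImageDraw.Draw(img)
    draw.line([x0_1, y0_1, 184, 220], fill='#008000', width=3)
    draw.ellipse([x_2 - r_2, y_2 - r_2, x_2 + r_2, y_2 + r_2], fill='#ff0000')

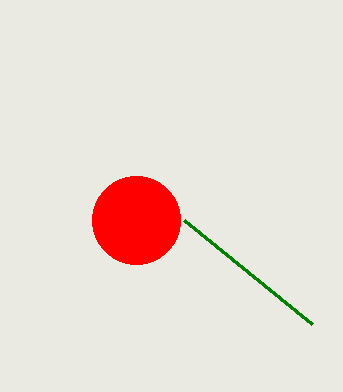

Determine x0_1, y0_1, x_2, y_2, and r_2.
x0_1 = 312; y0_1 = 324; x_2 = 136; y_2 = 220; r_2 = 44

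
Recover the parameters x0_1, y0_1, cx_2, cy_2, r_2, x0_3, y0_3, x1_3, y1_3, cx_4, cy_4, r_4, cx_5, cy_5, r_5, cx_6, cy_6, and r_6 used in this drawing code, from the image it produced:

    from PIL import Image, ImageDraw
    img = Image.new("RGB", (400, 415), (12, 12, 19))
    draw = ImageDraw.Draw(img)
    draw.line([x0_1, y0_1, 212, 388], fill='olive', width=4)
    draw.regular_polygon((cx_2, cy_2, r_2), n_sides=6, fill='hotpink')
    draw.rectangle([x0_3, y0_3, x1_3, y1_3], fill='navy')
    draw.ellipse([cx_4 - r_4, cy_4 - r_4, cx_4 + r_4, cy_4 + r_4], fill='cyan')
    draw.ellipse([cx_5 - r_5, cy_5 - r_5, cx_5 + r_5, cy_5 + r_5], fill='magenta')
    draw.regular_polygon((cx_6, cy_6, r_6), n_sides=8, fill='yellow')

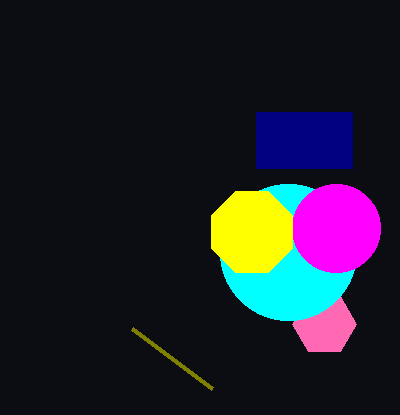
x0_1 = 132; y0_1 = 328; cx_2 = 324; cy_2 = 324; r_2 = 32; x0_3 = 256; y0_3 = 112; x1_3 = 352; y1_3 = 168; cx_4 = 288; cy_4 = 252; r_4 = 68; cx_5 = 336; cy_5 = 228; r_5 = 44; cx_6 = 252; cy_6 = 232; r_6 = 44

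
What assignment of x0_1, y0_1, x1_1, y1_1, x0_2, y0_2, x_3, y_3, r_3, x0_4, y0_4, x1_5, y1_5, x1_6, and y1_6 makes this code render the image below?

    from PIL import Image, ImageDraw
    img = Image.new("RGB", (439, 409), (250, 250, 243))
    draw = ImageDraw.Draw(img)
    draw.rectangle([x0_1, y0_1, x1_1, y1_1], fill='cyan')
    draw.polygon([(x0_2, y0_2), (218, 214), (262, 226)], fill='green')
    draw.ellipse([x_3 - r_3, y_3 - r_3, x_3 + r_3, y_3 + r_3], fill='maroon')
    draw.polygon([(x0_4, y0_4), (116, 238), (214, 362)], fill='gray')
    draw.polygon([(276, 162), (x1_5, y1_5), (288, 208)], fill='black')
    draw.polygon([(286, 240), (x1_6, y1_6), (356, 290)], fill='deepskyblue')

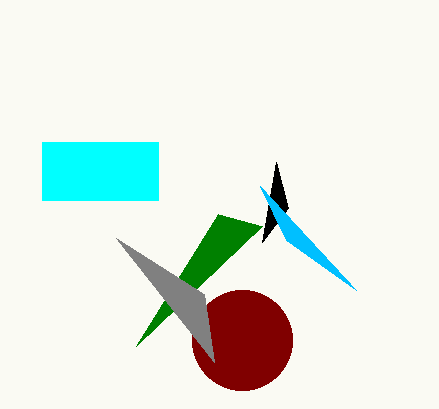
x0_1 = 42; y0_1 = 142; x1_1 = 158; y1_1 = 200; x0_2 = 136; y0_2 = 346; x_3 = 242; y_3 = 340; r_3 = 50; x0_4 = 204; y0_4 = 294; x1_5 = 262; y1_5 = 242; x1_6 = 260; y1_6 = 186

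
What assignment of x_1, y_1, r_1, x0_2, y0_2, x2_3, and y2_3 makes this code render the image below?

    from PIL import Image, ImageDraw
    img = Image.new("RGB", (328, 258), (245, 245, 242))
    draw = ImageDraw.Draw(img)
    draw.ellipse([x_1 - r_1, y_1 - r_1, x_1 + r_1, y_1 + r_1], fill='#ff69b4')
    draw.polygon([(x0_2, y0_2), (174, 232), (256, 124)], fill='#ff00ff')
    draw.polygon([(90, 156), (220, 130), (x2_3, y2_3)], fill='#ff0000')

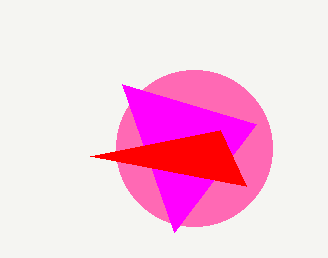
x_1 = 194; y_1 = 148; r_1 = 78; x0_2 = 122; y0_2 = 84; x2_3 = 246; y2_3 = 186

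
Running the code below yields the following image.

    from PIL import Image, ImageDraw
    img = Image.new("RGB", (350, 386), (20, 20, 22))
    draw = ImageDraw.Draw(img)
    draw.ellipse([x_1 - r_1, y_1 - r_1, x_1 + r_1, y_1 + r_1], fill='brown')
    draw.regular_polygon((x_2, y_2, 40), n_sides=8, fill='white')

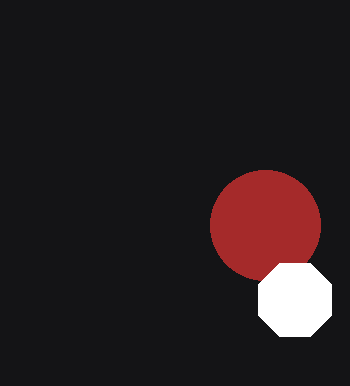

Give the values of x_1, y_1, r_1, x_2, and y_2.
x_1 = 265; y_1 = 225; r_1 = 55; x_2 = 295; y_2 = 300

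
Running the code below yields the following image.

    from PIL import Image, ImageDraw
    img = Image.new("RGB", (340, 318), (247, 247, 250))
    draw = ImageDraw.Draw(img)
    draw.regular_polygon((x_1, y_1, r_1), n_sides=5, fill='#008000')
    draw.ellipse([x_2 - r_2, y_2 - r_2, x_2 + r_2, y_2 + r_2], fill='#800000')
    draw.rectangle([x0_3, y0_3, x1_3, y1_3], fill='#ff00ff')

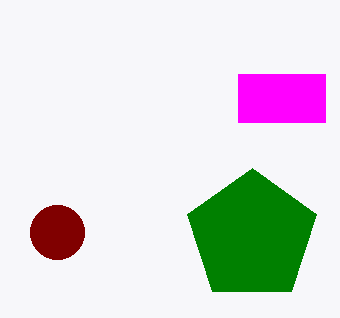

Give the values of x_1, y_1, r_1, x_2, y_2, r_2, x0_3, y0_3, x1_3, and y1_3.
x_1 = 252, y_1 = 236, r_1 = 68, x_2 = 57, y_2 = 232, r_2 = 27, x0_3 = 238, y0_3 = 74, x1_3 = 325, y1_3 = 122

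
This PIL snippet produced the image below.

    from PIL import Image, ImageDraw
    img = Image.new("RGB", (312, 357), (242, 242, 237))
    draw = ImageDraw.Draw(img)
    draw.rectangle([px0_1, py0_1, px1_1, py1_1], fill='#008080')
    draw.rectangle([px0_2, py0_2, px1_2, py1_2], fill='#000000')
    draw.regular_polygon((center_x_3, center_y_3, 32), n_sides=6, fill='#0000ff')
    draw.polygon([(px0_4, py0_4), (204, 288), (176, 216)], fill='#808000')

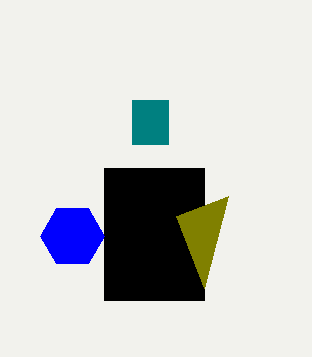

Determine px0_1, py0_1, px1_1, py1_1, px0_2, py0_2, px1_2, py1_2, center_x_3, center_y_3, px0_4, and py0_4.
px0_1 = 132
py0_1 = 100
px1_1 = 168
py1_1 = 144
px0_2 = 104
py0_2 = 168
px1_2 = 204
py1_2 = 300
center_x_3 = 72
center_y_3 = 236
px0_4 = 228
py0_4 = 196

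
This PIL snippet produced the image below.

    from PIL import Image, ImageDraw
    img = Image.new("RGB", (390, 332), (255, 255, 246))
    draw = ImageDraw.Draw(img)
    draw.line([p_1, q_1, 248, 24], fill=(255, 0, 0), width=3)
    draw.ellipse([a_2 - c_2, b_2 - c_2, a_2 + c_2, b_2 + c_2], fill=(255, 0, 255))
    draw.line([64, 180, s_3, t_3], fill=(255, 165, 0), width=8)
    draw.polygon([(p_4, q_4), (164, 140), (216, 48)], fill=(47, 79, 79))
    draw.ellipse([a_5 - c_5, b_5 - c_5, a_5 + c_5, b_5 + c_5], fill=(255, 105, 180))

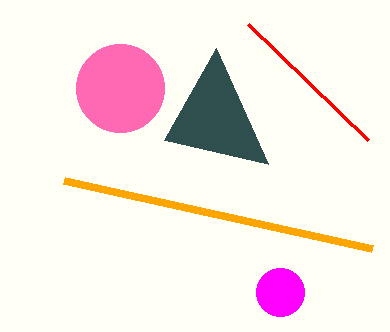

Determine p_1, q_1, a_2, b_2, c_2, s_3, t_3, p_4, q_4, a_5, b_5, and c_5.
p_1 = 368
q_1 = 140
a_2 = 280
b_2 = 292
c_2 = 24
s_3 = 372
t_3 = 248
p_4 = 268
q_4 = 164
a_5 = 120
b_5 = 88
c_5 = 44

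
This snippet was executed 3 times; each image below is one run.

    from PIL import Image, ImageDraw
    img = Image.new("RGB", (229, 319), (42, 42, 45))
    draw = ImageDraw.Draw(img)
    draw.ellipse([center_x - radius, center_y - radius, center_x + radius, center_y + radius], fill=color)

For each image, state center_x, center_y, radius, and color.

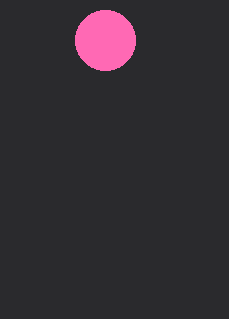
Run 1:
center_x = 105
center_y = 40
radius = 30
color = 'hotpink'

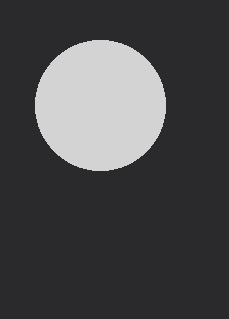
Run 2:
center_x = 100
center_y = 105
radius = 65
color = 'lightgray'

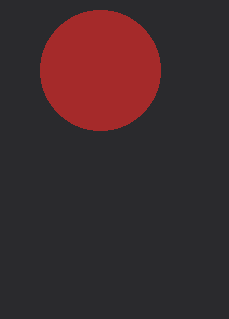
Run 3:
center_x = 100
center_y = 70
radius = 60
color = 'brown'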